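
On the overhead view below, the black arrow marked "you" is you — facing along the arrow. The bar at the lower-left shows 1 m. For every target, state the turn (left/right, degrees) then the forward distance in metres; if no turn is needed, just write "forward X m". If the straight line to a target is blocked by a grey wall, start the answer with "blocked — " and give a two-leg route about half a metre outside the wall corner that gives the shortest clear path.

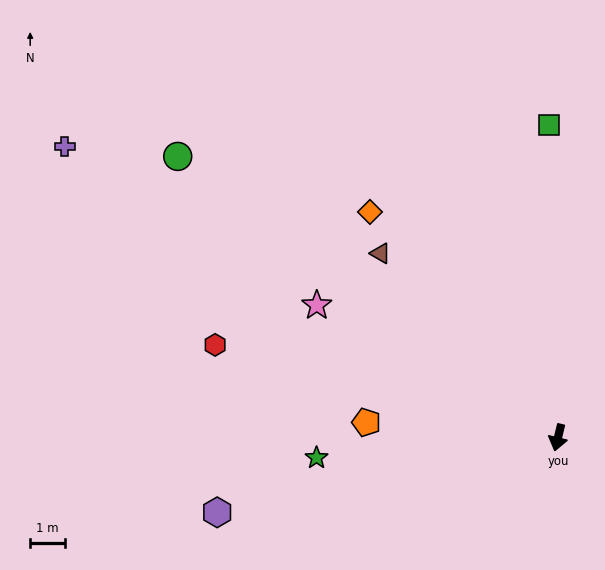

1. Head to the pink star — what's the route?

turn right 105°, forward 7.9 m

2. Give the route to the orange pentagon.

turn right 81°, forward 5.5 m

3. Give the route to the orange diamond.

turn right 127°, forward 8.4 m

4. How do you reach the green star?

turn right 72°, forward 7.0 m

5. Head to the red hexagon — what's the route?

turn right 92°, forward 10.2 m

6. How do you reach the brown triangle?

turn right 122°, forward 7.4 m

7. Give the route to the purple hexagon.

turn right 64°, forward 10.0 m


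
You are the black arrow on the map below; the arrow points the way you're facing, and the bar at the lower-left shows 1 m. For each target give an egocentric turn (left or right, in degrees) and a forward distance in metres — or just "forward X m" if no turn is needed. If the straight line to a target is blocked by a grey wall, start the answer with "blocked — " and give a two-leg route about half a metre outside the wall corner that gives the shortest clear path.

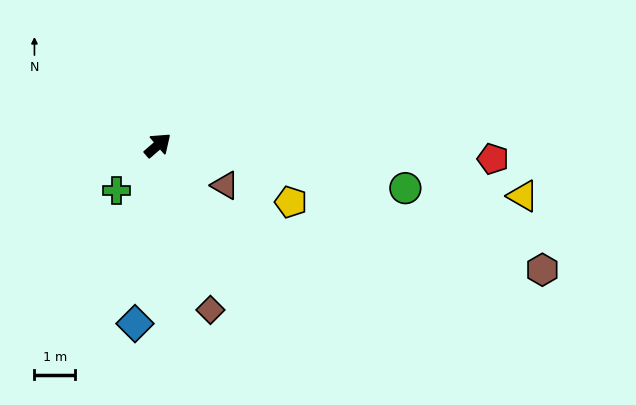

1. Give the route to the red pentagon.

turn right 43°, forward 8.3 m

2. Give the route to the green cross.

turn right 173°, forward 1.5 m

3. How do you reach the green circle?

turn right 51°, forward 6.2 m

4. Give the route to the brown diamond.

turn right 113°, forward 4.3 m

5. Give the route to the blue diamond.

turn right 138°, forward 4.4 m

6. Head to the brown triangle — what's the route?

turn right 72°, forward 1.9 m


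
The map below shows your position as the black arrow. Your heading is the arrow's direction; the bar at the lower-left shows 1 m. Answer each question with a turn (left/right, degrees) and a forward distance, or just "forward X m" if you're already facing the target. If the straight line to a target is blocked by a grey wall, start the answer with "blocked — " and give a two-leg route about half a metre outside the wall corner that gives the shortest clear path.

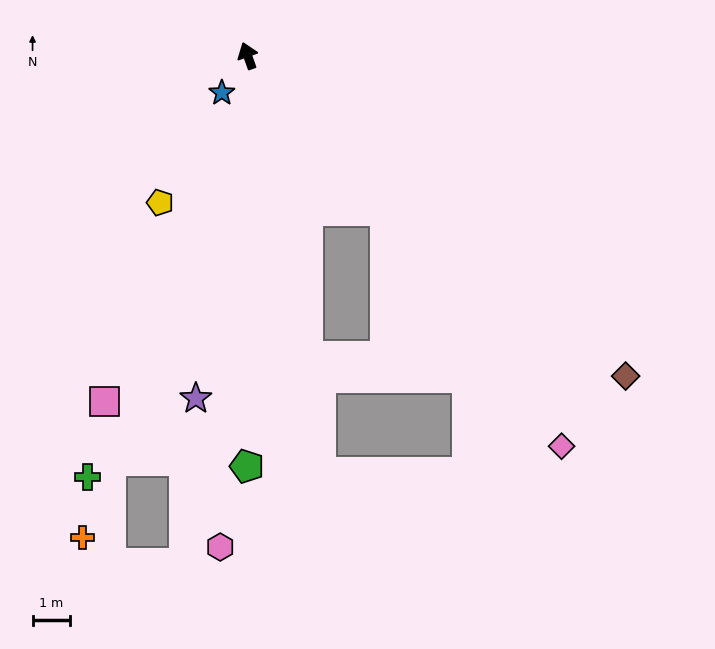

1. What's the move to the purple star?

turn left 152°, forward 9.2 m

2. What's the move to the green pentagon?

turn left 160°, forward 11.0 m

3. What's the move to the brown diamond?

turn right 150°, forward 13.2 m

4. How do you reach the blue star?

turn left 126°, forward 1.2 m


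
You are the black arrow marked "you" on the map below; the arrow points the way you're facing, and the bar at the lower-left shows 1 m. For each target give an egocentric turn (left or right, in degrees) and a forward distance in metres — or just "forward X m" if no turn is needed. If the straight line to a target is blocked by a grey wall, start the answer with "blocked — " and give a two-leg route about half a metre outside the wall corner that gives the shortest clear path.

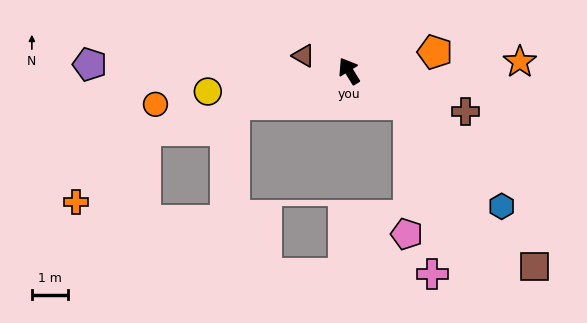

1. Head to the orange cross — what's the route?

blocked — turn left 75°, forward 5.8 m, then turn left 29°, forward 2.7 m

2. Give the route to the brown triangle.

turn left 40°, forward 1.3 m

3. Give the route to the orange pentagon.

turn right 109°, forward 2.4 m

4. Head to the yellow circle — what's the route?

turn left 67°, forward 3.9 m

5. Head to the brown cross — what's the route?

turn right 141°, forward 3.4 m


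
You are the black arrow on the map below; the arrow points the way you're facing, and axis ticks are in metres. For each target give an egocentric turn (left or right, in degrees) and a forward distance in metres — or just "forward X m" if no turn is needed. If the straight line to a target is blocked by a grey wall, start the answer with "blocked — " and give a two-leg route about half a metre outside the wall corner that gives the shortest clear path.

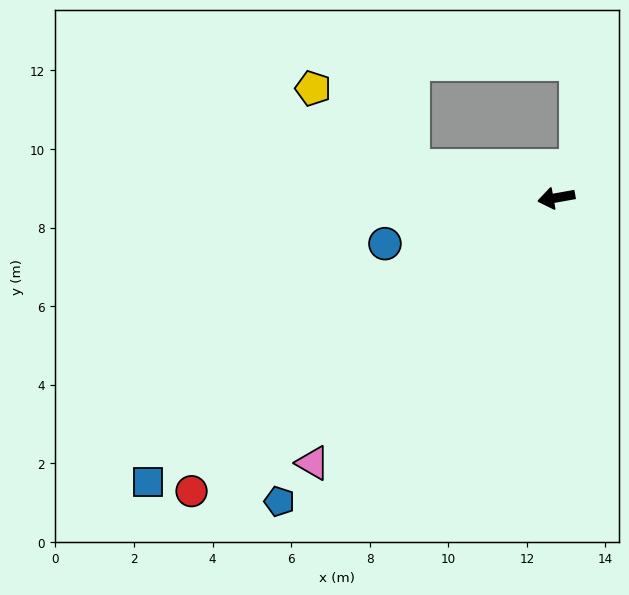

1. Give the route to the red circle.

turn left 29°, forward 11.9 m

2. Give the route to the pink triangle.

turn left 37°, forward 9.2 m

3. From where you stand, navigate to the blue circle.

turn left 5°, forward 4.5 m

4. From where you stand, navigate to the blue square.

turn left 25°, forward 12.7 m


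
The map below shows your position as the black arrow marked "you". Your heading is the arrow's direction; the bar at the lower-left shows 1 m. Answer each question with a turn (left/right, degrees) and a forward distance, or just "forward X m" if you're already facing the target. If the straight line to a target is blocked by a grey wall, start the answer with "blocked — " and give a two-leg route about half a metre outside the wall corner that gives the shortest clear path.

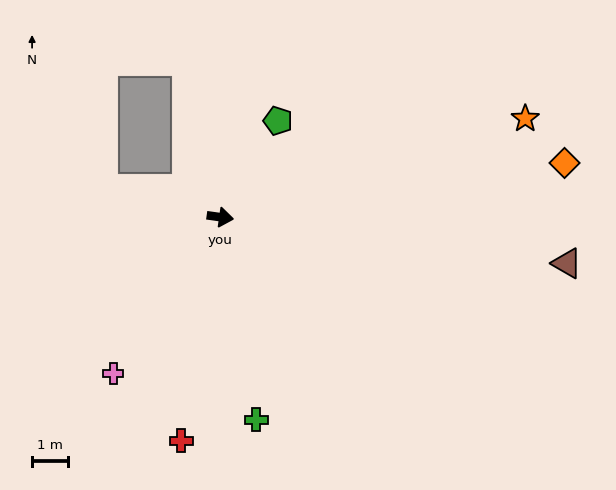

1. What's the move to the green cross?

turn right 72°, forward 5.8 m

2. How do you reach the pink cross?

turn right 116°, forward 5.3 m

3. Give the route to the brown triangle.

forward 9.8 m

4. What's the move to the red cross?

turn right 92°, forward 6.4 m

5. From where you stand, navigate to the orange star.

turn left 26°, forward 9.0 m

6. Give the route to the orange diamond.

turn left 17°, forward 9.8 m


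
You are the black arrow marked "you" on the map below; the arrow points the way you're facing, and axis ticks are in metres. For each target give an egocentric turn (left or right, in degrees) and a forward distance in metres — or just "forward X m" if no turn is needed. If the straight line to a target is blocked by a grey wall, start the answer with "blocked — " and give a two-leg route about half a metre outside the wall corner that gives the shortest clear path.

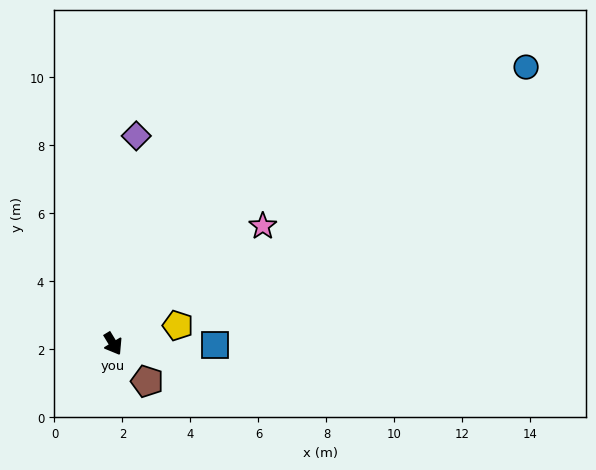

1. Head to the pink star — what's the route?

turn left 97°, forward 5.6 m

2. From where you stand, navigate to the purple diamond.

turn left 142°, forward 6.2 m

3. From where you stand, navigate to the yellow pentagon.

turn left 74°, forward 2.0 m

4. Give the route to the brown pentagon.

turn left 11°, forward 1.5 m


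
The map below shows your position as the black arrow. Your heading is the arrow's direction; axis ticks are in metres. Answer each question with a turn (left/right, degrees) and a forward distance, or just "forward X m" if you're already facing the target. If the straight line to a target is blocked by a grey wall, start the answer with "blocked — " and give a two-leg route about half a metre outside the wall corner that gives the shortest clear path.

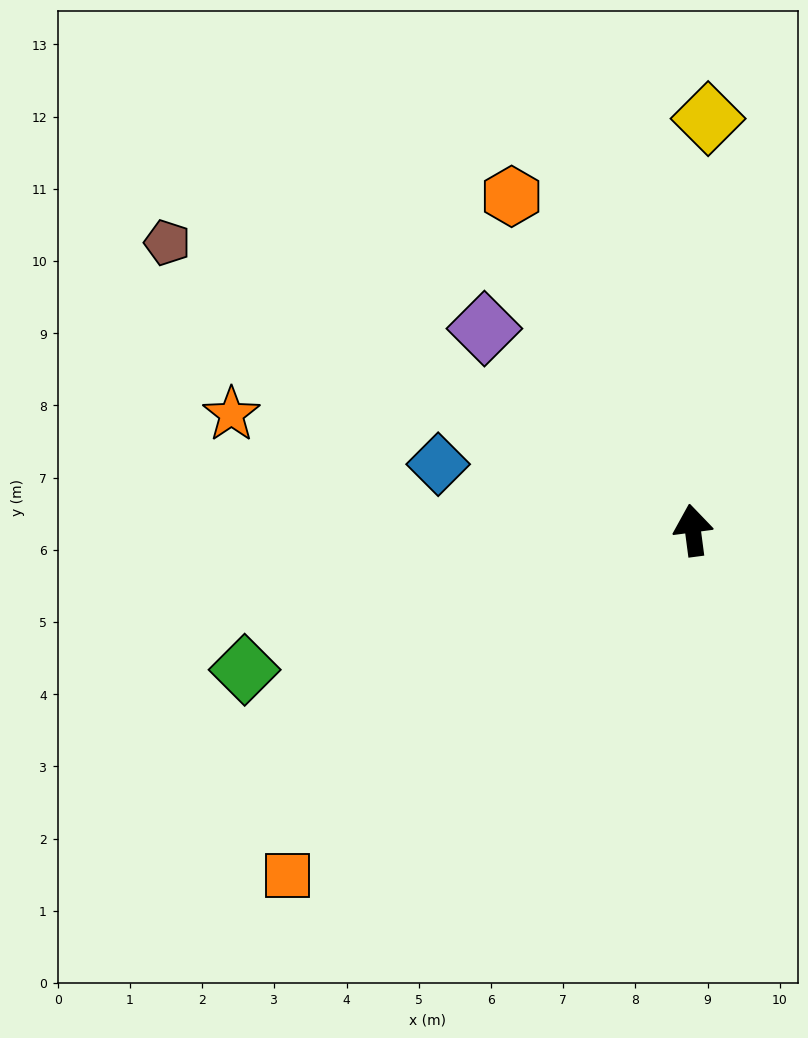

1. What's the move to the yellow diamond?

turn right 10°, forward 5.7 m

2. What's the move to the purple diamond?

turn left 38°, forward 4.0 m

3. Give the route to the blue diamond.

turn left 68°, forward 3.6 m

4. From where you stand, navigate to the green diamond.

turn left 100°, forward 6.5 m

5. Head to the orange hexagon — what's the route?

turn left 21°, forward 5.3 m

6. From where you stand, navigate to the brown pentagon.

turn left 54°, forward 8.3 m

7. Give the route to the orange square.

turn left 123°, forward 7.4 m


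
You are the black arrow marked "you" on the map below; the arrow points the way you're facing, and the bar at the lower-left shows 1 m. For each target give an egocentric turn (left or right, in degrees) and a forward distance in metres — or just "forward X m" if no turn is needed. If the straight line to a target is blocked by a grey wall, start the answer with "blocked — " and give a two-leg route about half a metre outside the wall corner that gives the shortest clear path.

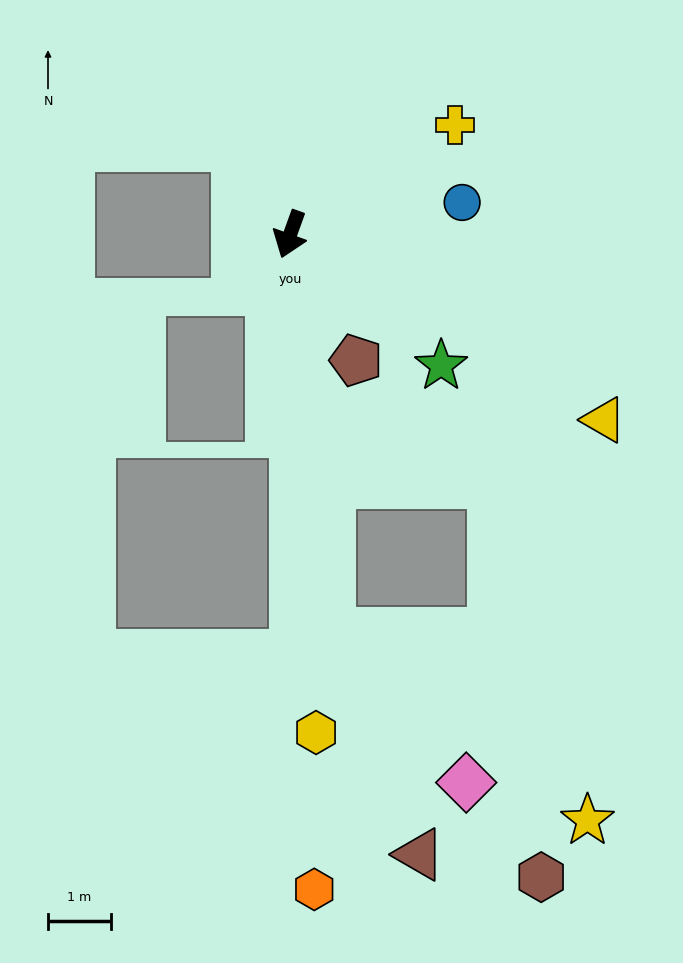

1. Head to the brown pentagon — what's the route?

turn left 47°, forward 2.2 m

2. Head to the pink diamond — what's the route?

blocked — turn left 25°, forward 6.4 m, then turn left 38°, forward 3.2 m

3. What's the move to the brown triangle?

blocked — turn left 25°, forward 6.4 m, then turn left 17°, forward 3.8 m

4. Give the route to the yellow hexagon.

turn left 23°, forward 7.9 m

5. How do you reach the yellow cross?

turn left 143°, forward 3.1 m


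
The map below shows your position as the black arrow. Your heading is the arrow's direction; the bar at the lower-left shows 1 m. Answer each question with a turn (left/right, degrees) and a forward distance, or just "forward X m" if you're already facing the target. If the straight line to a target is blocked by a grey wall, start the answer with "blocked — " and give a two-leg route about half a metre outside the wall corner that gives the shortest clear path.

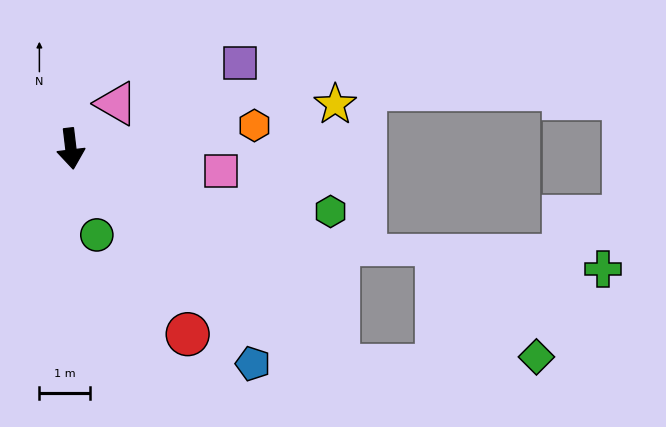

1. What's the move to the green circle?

turn left 10°, forward 1.8 m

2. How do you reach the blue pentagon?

turn left 33°, forward 5.6 m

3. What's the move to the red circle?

turn left 25°, forward 4.3 m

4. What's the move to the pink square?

turn left 75°, forward 3.0 m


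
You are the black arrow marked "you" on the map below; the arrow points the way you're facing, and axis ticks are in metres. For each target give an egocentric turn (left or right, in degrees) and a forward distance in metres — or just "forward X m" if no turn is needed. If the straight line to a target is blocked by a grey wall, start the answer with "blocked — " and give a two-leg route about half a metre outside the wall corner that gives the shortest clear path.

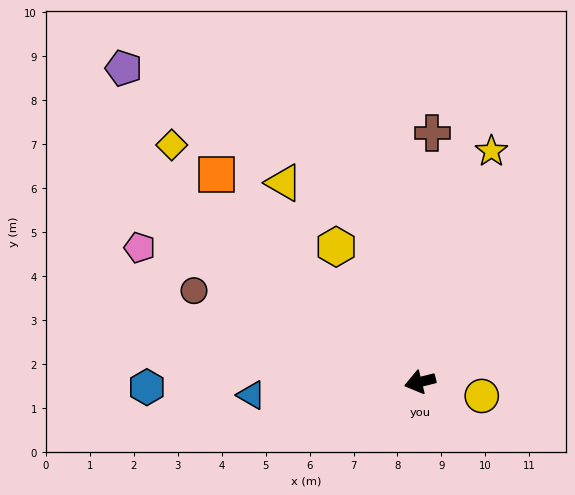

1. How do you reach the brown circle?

turn right 36°, forward 5.5 m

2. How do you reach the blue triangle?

turn right 10°, forward 3.9 m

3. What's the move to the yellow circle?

turn left 153°, forward 1.4 m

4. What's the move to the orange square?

turn right 60°, forward 6.6 m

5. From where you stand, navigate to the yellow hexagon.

turn right 72°, forward 3.6 m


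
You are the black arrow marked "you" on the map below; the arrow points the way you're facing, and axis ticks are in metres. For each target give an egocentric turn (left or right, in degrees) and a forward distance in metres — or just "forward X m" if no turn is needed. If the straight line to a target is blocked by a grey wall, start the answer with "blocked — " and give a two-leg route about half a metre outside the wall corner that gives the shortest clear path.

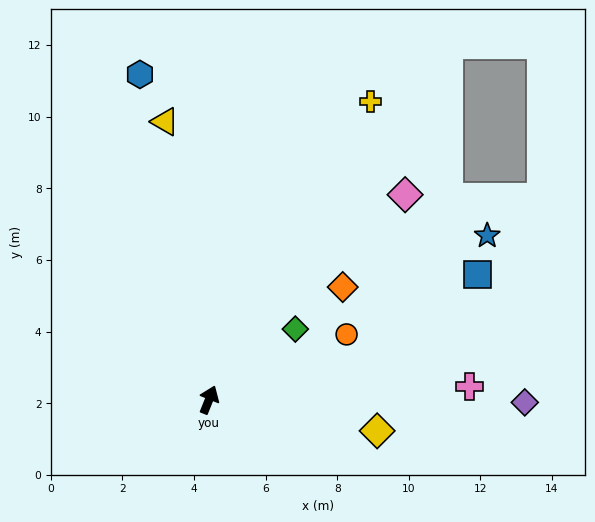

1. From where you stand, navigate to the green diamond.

turn right 29°, forward 3.1 m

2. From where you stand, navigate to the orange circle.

turn right 43°, forward 4.3 m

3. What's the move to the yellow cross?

turn right 7°, forward 9.5 m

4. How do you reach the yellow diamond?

turn right 79°, forward 4.8 m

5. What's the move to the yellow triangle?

turn left 31°, forward 7.9 m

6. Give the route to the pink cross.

turn right 65°, forward 7.3 m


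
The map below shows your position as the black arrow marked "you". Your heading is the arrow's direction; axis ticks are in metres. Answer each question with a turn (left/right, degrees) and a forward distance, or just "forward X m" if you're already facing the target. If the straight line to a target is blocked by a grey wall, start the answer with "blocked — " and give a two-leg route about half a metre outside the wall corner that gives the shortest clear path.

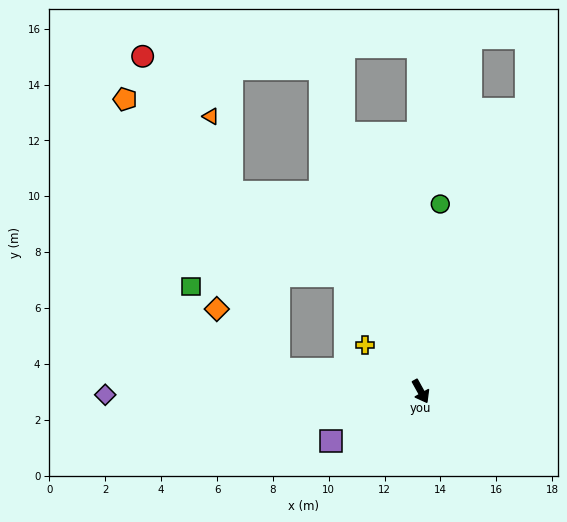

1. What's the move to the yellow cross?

turn right 159°, forward 2.6 m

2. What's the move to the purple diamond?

turn right 118°, forward 11.3 m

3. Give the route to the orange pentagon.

blocked — turn right 128°, forward 5.2 m, then turn right 52°, forward 11.1 m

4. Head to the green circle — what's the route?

turn left 145°, forward 6.7 m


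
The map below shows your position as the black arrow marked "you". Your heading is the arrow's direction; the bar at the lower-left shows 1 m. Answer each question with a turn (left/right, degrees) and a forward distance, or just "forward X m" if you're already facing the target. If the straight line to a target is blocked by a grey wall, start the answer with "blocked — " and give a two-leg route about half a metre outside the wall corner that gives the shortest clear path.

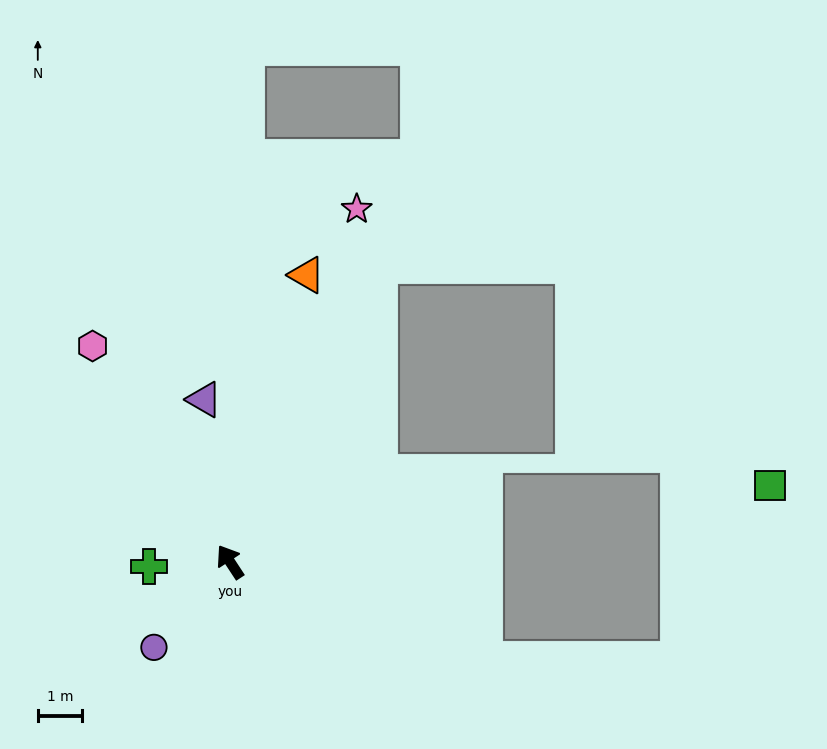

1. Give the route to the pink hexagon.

forward 5.7 m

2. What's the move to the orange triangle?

turn right 48°, forward 6.6 m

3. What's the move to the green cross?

turn left 60°, forward 1.8 m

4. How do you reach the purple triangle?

turn right 24°, forward 3.7 m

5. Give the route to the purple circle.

turn left 105°, forward 2.6 m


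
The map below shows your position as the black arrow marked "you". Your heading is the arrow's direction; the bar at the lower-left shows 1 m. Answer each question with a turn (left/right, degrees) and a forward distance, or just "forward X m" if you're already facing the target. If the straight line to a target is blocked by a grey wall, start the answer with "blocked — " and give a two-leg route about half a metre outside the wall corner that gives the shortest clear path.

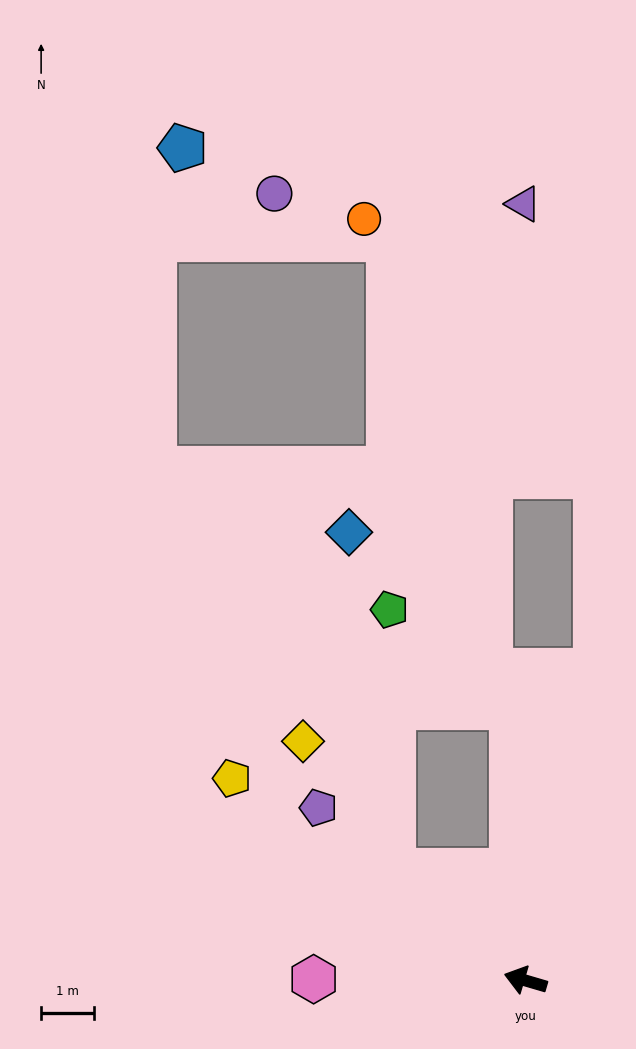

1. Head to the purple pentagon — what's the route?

turn right 23°, forward 5.1 m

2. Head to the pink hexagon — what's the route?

turn left 16°, forward 4.0 m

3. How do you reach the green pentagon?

blocked — turn right 71°, forward 5.2 m, then turn left 49°, forward 3.0 m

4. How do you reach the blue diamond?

blocked — turn right 23°, forward 3.3 m, then turn right 43°, forward 6.5 m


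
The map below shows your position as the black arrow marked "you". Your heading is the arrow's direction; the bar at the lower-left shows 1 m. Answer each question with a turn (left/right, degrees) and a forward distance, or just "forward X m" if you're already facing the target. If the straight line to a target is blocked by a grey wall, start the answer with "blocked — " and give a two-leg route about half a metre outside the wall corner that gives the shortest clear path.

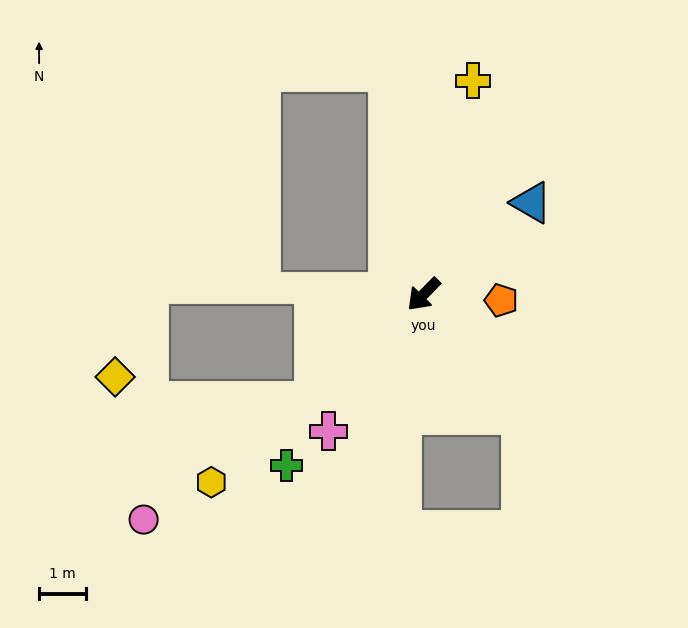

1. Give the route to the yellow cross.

turn right 149°, forward 4.7 m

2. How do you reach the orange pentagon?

turn left 130°, forward 1.7 m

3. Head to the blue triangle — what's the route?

turn left 175°, forward 3.0 m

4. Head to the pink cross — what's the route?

turn left 10°, forward 3.6 m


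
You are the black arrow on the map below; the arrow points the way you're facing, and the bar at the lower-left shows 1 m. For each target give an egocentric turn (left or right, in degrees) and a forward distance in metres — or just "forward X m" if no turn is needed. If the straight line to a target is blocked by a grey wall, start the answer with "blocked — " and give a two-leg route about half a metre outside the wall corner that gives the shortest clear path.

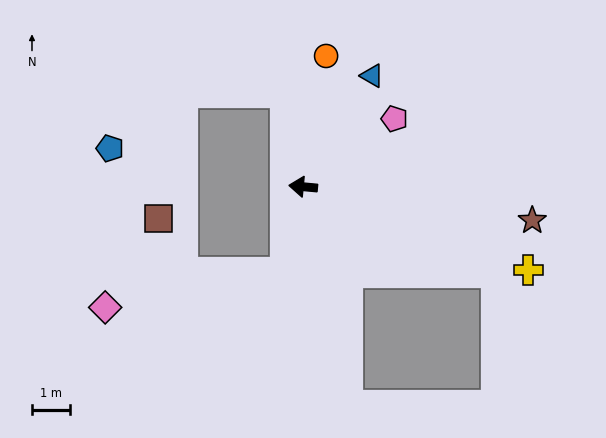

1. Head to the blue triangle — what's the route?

turn right 116°, forward 3.4 m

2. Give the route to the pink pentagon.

turn right 138°, forward 3.0 m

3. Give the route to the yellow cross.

turn left 165°, forward 6.3 m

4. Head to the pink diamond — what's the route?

blocked — turn left 84°, forward 2.3 m, then turn right 68°, forward 4.9 m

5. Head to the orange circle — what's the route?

turn right 95°, forward 3.5 m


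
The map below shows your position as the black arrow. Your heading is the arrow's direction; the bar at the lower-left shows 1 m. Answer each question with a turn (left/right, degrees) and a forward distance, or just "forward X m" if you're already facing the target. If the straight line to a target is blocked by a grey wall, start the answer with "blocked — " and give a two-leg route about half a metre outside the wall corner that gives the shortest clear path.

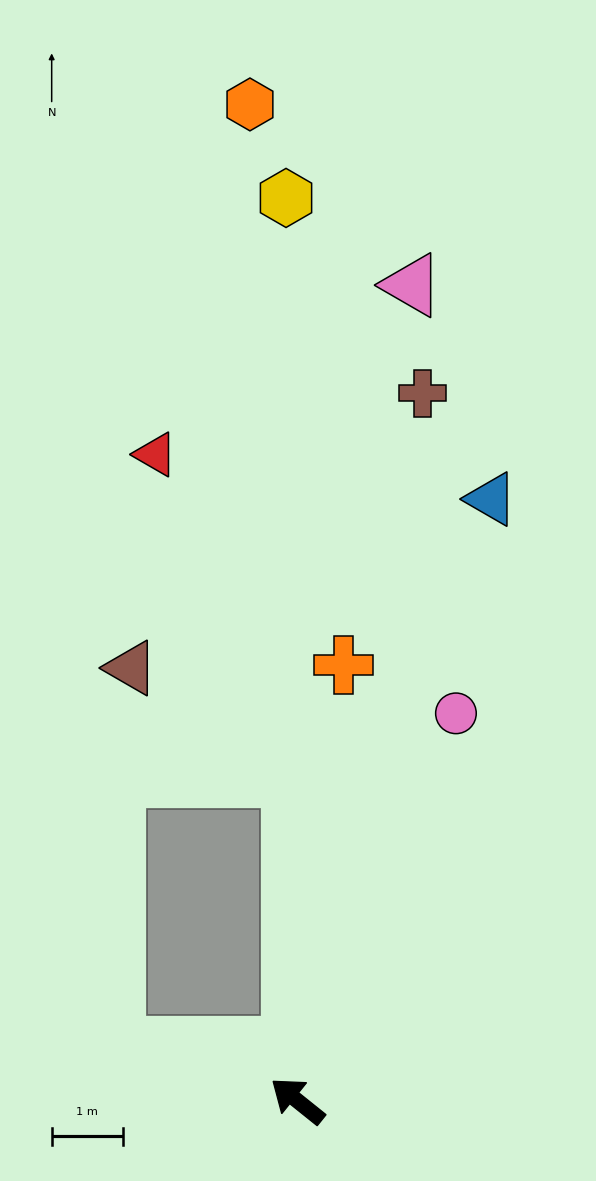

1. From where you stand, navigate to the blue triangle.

turn right 69°, forward 8.9 m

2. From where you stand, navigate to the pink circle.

turn right 74°, forward 5.9 m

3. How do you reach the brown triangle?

blocked — turn right 50°, forward 4.6 m, then turn left 54°, forward 2.7 m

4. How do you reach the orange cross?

turn right 57°, forward 6.2 m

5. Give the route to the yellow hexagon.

turn right 51°, forward 12.7 m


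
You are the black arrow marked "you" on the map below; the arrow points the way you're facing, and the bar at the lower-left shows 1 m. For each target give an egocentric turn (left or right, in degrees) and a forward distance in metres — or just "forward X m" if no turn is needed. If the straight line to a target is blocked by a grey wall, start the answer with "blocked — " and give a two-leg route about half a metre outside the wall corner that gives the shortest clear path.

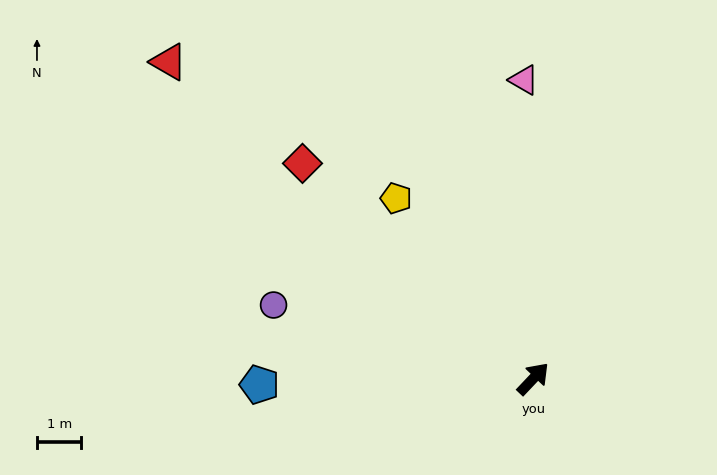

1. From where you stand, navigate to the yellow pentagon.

turn left 81°, forward 5.1 m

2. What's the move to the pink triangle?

turn left 45°, forward 6.7 m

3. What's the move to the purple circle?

turn left 118°, forward 6.1 m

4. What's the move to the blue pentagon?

turn left 135°, forward 6.2 m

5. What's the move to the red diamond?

turn left 90°, forward 7.1 m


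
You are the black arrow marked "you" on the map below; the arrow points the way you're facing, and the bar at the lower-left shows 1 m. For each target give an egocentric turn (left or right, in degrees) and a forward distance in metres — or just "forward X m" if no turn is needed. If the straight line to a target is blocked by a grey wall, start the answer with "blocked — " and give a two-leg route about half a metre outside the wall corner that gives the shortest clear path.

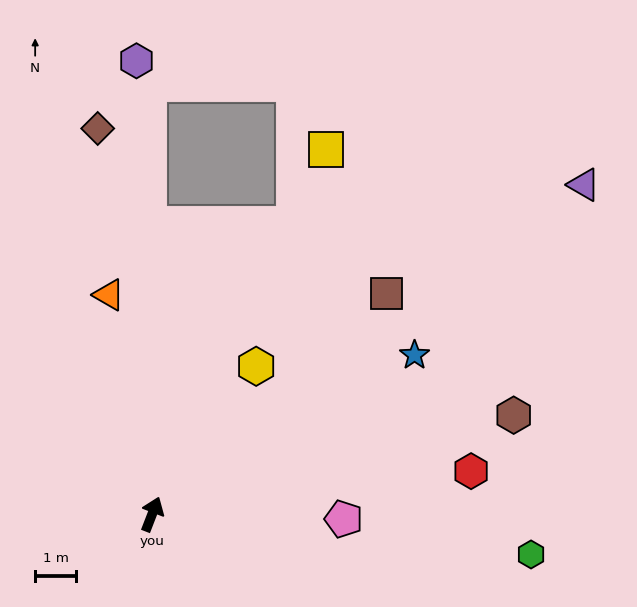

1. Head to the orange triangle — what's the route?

turn left 32°, forward 5.5 m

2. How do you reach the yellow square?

turn right 4°, forward 9.9 m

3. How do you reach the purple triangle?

turn right 31°, forward 13.4 m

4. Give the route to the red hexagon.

turn right 61°, forward 7.9 m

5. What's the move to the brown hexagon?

turn right 54°, forward 9.2 m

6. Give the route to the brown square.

turn right 25°, forward 7.9 m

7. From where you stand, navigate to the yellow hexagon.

turn right 14°, forward 4.5 m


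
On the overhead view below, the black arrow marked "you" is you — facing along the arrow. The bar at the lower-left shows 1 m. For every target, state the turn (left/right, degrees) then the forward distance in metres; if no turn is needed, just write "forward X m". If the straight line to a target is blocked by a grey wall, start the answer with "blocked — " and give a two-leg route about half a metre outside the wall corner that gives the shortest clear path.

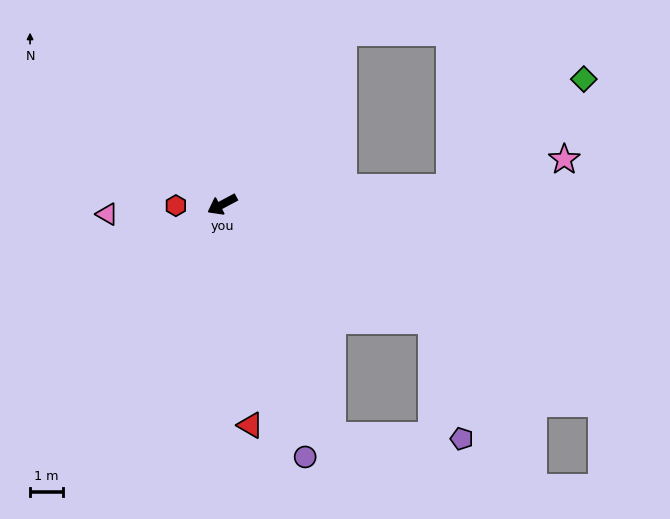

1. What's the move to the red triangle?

turn left 69°, forward 6.7 m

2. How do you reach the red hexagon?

turn right 27°, forward 1.4 m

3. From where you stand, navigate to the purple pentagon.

blocked — turn left 123°, forward 7.2 m, then turn right 47°, forward 3.7 m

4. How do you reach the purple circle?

turn left 80°, forward 8.0 m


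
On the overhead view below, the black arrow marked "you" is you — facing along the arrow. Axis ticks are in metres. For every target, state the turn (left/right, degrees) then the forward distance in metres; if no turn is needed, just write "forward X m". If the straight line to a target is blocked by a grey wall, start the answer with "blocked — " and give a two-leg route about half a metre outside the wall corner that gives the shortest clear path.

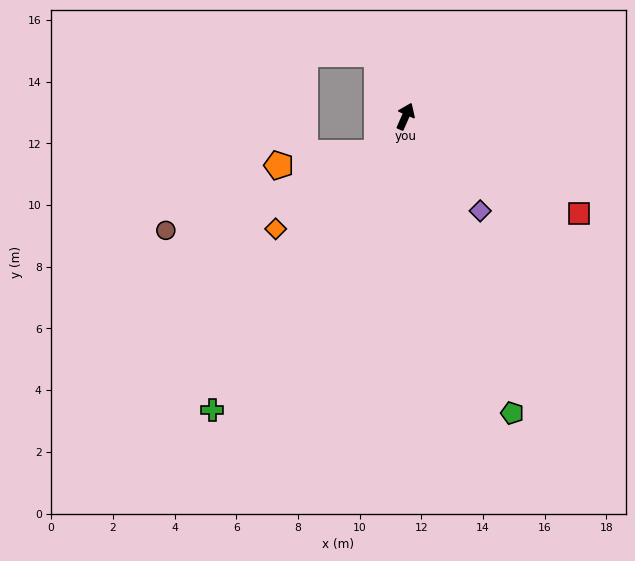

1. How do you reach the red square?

turn right 96°, forward 6.5 m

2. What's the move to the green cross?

turn left 170°, forward 11.4 m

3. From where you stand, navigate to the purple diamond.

turn right 118°, forward 3.9 m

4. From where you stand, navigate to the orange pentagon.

blocked — turn left 165°, forward 1.5 m, then turn right 44°, forward 3.2 m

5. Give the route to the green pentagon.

turn right 137°, forward 10.2 m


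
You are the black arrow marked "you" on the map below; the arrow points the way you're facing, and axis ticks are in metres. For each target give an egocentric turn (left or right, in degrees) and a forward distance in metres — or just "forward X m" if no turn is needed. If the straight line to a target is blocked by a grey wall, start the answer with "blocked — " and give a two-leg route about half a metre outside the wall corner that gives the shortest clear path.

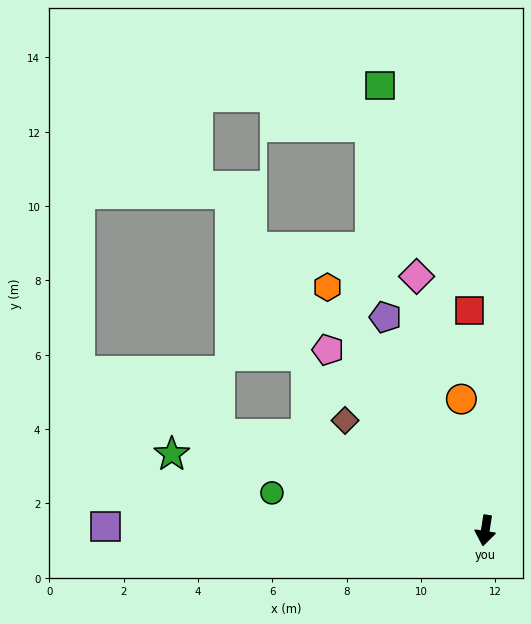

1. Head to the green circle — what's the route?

turn right 91°, forward 5.8 m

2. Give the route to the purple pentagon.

turn right 146°, forward 6.3 m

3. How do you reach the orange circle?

turn right 161°, forward 3.6 m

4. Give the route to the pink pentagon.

turn right 130°, forward 6.4 m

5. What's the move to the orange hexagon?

turn right 138°, forward 7.8 m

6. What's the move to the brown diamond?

turn right 119°, forward 4.8 m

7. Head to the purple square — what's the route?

turn right 82°, forward 10.2 m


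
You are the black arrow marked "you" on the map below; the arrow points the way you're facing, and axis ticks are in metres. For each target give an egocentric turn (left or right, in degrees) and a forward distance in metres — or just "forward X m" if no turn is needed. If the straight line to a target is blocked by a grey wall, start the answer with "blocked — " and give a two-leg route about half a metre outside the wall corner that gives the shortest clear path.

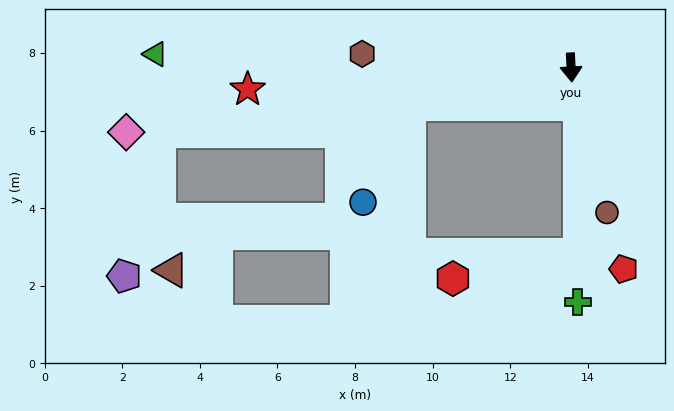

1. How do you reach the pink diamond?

turn right 85°, forward 11.6 m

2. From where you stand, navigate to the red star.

turn right 89°, forward 8.4 m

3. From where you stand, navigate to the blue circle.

blocked — turn right 80°, forward 4.3 m, then turn left 51°, forward 2.8 m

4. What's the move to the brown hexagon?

turn right 97°, forward 5.4 m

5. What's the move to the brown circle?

turn left 11°, forward 3.9 m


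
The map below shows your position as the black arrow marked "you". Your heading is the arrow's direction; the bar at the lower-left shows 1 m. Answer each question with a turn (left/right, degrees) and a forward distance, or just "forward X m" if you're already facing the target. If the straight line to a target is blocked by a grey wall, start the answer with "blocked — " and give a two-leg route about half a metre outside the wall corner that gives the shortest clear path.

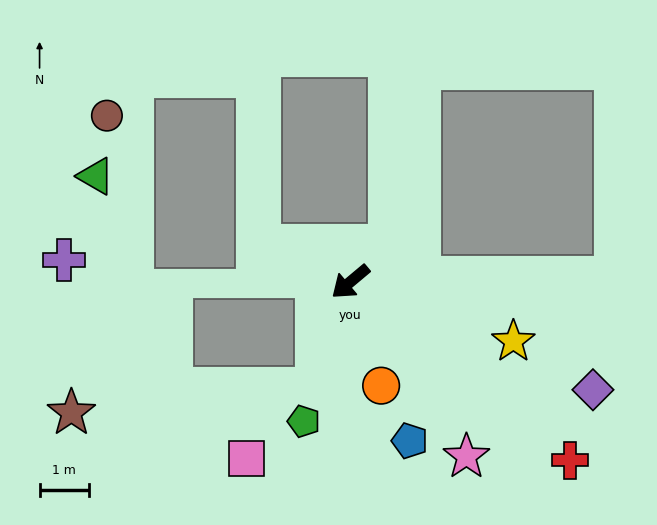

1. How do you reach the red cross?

turn left 101°, forward 5.7 m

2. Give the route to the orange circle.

turn left 66°, forward 2.2 m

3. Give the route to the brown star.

blocked — turn left 32°, forward 2.3 m, then turn right 66°, forward 5.0 m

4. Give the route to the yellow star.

turn left 120°, forward 3.5 m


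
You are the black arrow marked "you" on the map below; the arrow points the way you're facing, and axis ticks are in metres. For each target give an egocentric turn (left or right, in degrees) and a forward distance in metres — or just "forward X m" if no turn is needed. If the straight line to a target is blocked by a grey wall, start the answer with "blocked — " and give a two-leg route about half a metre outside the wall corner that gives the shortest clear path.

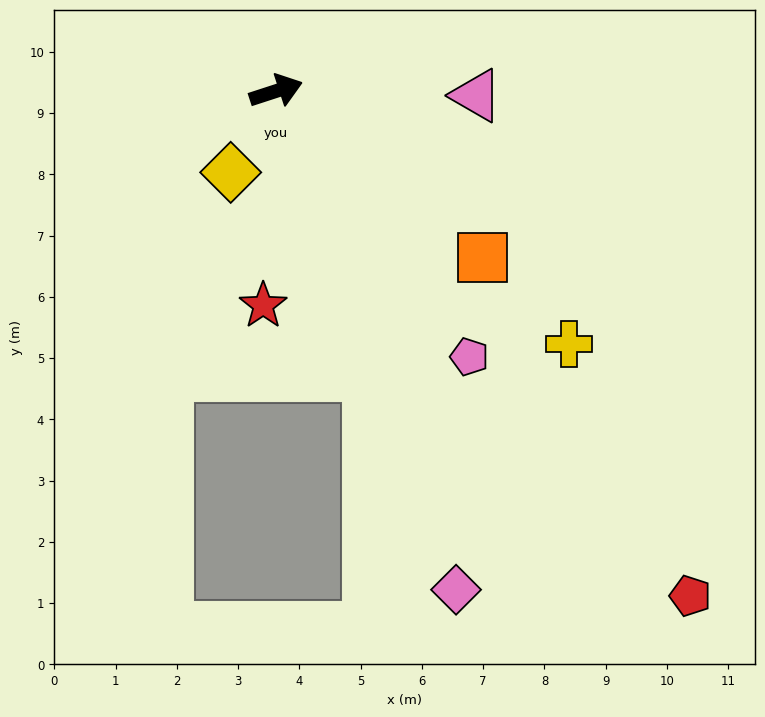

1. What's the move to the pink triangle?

turn right 19°, forward 3.3 m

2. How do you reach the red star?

turn right 111°, forward 3.5 m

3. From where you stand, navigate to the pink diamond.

turn right 88°, forward 8.7 m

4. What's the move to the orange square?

turn right 57°, forward 4.3 m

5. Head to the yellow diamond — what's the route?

turn right 137°, forward 1.5 m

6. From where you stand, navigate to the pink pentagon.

turn right 72°, forward 5.4 m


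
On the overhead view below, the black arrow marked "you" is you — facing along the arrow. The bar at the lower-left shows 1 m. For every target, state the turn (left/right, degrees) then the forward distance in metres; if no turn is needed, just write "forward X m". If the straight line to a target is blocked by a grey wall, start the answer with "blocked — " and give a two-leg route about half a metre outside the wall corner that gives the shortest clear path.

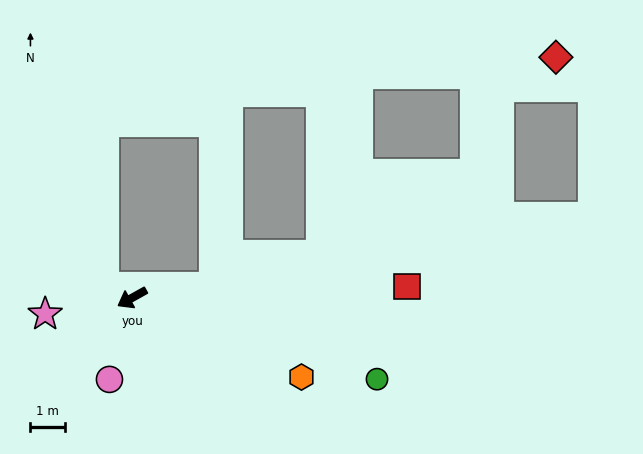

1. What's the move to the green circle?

turn left 132°, forward 7.4 m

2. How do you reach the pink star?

turn right 19°, forward 2.5 m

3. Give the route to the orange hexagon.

turn left 126°, forward 5.4 m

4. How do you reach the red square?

turn left 153°, forward 7.9 m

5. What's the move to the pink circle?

turn left 45°, forward 2.4 m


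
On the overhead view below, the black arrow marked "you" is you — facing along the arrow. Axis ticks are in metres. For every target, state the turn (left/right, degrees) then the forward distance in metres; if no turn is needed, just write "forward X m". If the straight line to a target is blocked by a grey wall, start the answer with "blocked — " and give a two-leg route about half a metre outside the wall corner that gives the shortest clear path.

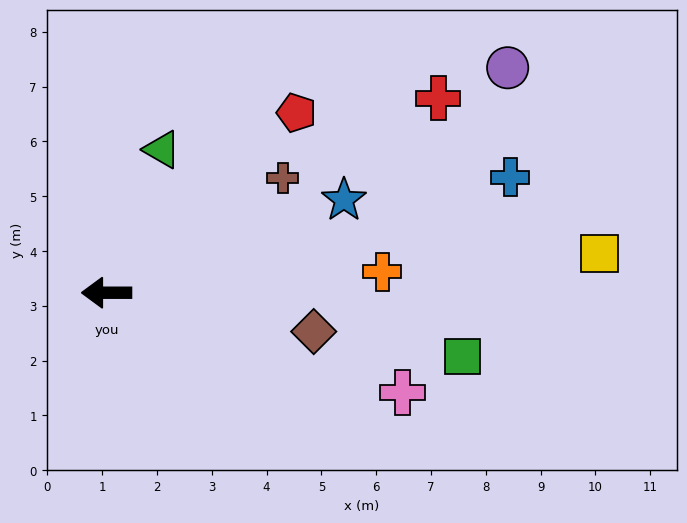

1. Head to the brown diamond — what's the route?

turn left 169°, forward 3.8 m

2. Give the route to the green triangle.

turn right 111°, forward 2.8 m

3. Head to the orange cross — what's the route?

turn right 176°, forward 5.0 m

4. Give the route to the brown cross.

turn right 147°, forward 3.8 m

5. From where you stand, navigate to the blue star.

turn right 159°, forward 4.6 m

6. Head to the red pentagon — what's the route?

turn right 137°, forward 4.8 m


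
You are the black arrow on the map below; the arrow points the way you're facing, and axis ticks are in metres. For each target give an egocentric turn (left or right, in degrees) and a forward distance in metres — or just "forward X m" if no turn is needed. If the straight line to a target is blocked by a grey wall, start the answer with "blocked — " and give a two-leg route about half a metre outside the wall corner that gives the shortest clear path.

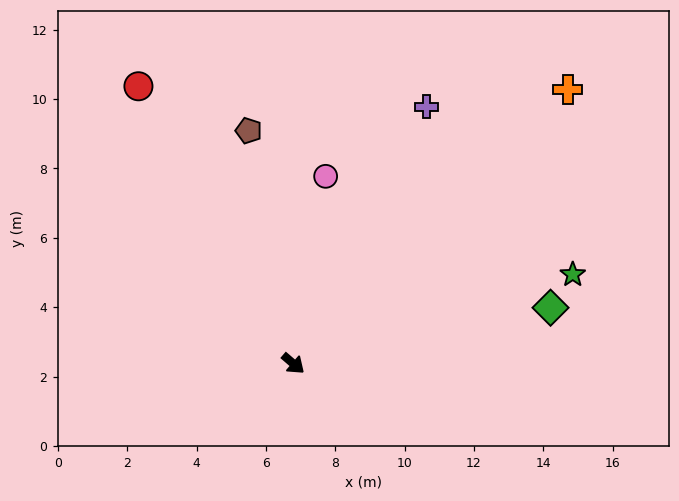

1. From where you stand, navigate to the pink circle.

turn left 121°, forward 5.5 m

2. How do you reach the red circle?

turn left 160°, forward 9.2 m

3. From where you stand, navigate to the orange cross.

turn left 86°, forward 11.2 m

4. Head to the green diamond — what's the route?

turn left 53°, forward 7.6 m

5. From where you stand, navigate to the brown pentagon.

turn left 142°, forward 6.8 m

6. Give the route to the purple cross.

turn left 103°, forward 8.3 m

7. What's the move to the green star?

turn left 58°, forward 8.5 m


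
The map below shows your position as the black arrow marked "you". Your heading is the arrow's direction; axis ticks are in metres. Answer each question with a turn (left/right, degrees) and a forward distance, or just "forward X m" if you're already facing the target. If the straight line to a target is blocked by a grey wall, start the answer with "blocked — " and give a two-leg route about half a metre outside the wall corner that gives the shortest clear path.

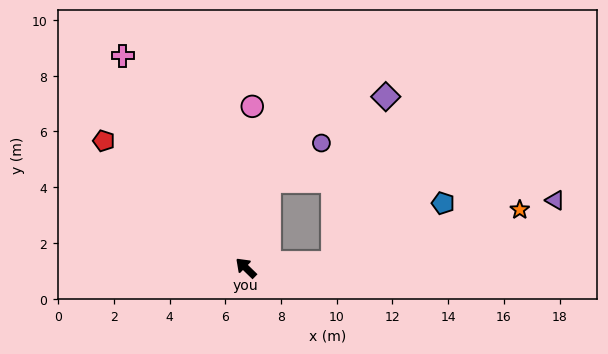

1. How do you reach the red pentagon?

turn left 2°, forward 6.8 m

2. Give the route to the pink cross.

turn right 16°, forward 8.8 m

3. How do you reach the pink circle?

turn right 48°, forward 5.8 m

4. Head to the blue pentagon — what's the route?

blocked — turn right 132°, forward 3.1 m, then turn left 24°, forward 4.5 m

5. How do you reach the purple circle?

blocked — turn right 61°, forward 3.2 m, then turn right 38°, forward 2.3 m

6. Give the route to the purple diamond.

blocked — turn right 132°, forward 3.1 m, then turn left 68°, forward 6.2 m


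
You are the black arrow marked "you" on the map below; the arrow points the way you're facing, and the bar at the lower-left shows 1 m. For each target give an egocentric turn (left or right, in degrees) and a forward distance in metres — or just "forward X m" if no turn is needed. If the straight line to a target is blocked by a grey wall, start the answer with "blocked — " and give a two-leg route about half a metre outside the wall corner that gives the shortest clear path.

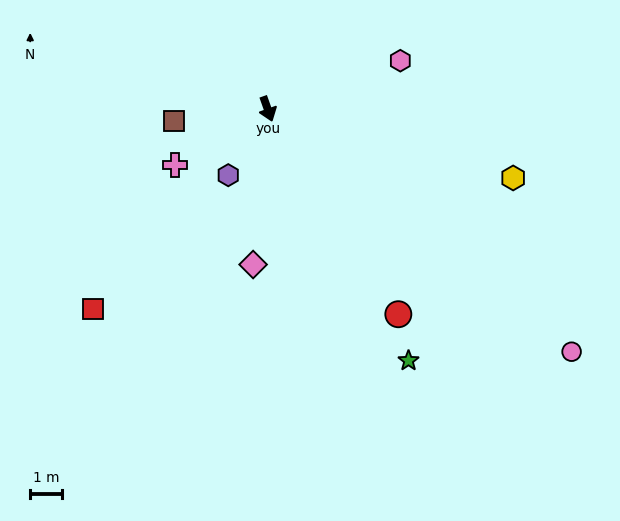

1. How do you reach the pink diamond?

turn right 25°, forward 4.9 m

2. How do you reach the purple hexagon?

turn right 50°, forward 2.4 m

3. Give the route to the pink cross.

turn right 78°, forward 3.4 m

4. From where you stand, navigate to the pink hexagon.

turn left 90°, forward 4.4 m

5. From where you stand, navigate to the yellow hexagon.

turn left 55°, forward 8.0 m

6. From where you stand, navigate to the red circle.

turn left 13°, forward 7.6 m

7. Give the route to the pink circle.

turn left 32°, forward 12.2 m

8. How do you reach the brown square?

turn right 102°, forward 2.9 m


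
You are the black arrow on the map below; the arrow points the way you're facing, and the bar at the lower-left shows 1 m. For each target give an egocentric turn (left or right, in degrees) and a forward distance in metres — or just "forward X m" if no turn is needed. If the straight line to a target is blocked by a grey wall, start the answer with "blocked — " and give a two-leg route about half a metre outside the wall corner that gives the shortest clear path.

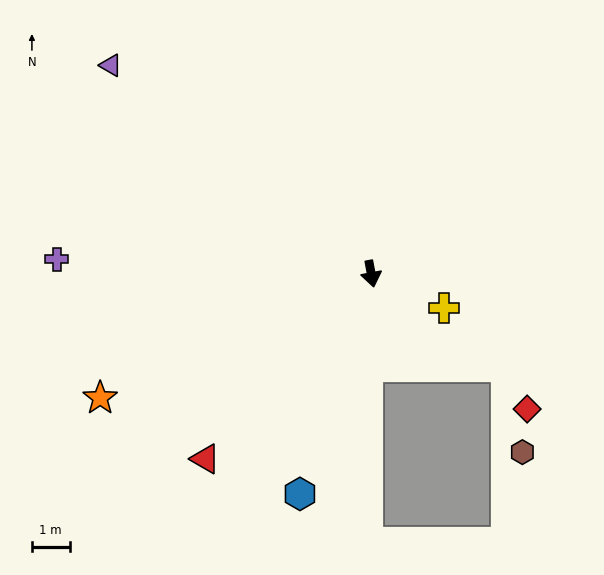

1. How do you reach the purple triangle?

turn right 139°, forward 8.8 m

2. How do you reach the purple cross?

turn right 103°, forward 8.3 m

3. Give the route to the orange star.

turn right 76°, forward 7.9 m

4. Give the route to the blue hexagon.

turn right 29°, forward 6.1 m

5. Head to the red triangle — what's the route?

turn right 52°, forward 6.6 m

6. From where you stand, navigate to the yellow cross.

turn left 54°, forward 2.1 m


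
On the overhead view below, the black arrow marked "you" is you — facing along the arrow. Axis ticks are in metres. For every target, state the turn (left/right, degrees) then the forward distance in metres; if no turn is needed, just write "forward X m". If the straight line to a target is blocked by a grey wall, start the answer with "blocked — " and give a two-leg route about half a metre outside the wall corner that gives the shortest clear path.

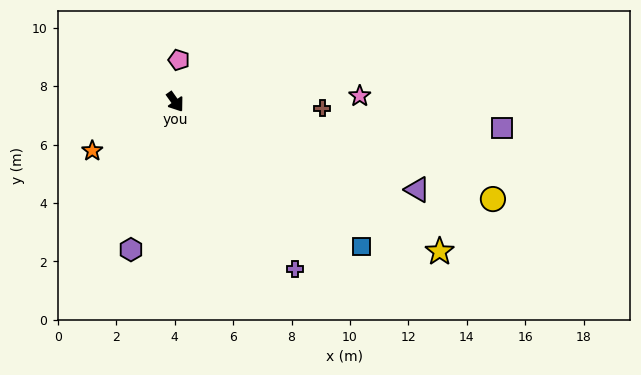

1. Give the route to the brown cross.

turn left 52°, forward 5.0 m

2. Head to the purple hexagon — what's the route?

turn right 52°, forward 5.3 m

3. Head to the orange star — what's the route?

turn right 95°, forward 3.3 m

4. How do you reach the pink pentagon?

turn left 140°, forward 1.4 m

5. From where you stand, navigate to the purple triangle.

turn left 35°, forward 8.8 m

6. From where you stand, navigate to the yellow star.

turn left 25°, forward 10.4 m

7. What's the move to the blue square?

turn left 17°, forward 8.1 m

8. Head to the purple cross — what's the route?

forward 7.0 m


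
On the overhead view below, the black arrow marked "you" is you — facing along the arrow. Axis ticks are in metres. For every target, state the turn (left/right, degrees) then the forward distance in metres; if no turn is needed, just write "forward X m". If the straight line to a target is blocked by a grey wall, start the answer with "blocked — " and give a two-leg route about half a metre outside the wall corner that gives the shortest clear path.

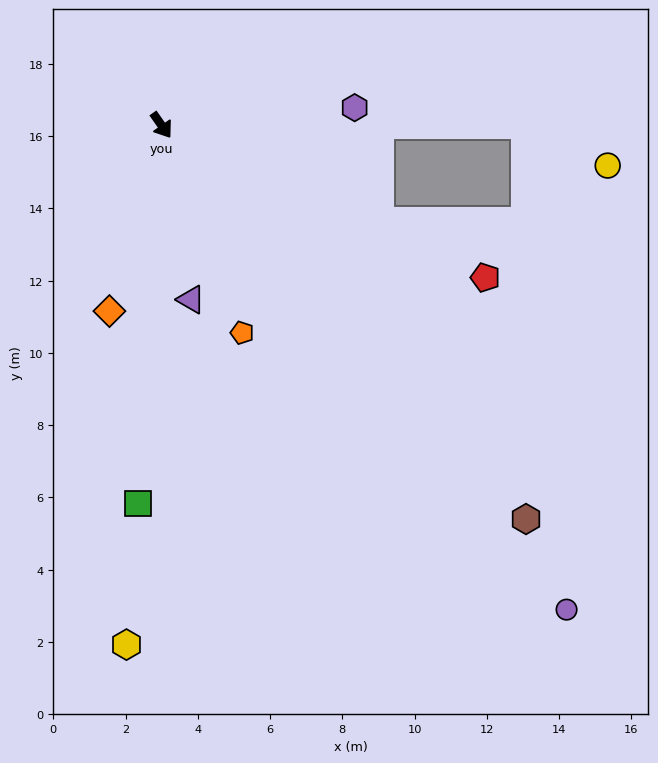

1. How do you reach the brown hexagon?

turn left 8°, forward 14.9 m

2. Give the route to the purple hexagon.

turn left 60°, forward 5.4 m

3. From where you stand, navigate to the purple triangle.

turn right 25°, forward 4.9 m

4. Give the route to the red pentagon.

turn left 30°, forward 9.9 m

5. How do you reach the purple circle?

turn left 5°, forward 17.5 m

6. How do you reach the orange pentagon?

turn right 14°, forward 6.2 m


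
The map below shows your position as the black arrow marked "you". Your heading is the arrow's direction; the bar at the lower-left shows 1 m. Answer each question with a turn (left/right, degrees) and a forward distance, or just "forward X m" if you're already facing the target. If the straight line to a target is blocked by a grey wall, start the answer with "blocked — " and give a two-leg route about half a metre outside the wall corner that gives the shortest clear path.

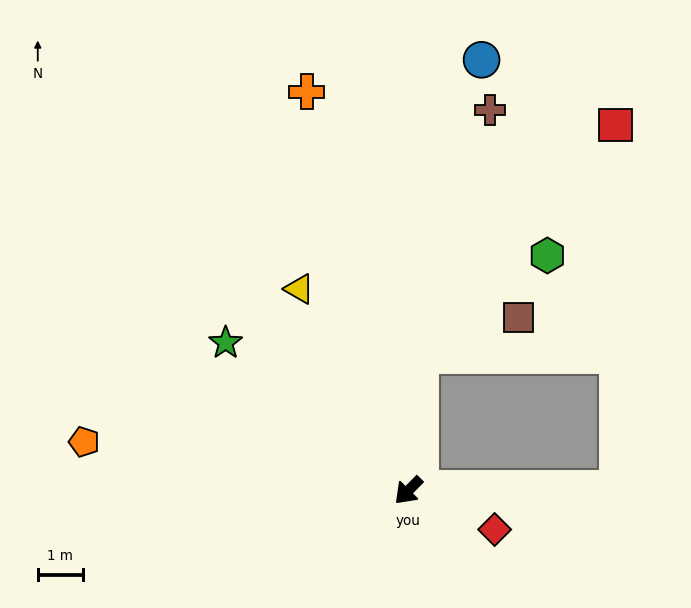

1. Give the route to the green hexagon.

blocked — turn right 140°, forward 3.0 m, then turn right 47°, forward 3.6 m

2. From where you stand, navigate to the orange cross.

turn right 121°, forward 9.2 m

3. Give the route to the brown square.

blocked — turn right 140°, forward 3.0 m, then turn right 64°, forward 2.4 m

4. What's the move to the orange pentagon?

turn right 54°, forward 7.3 m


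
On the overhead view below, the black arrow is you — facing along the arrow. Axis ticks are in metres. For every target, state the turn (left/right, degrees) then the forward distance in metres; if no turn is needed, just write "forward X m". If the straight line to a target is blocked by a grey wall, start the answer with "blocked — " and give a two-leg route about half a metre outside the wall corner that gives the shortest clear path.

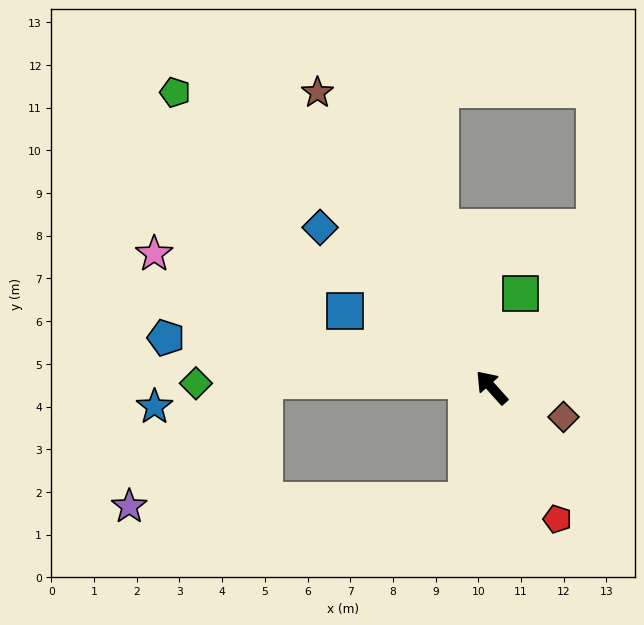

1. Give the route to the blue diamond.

turn left 5°, forward 5.5 m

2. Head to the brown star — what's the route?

turn right 11°, forward 8.0 m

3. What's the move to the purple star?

blocked — turn left 126°, forward 2.7 m, then turn right 77°, forward 7.9 m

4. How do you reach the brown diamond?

turn right 154°, forward 1.8 m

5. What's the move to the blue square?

turn left 21°, forward 3.9 m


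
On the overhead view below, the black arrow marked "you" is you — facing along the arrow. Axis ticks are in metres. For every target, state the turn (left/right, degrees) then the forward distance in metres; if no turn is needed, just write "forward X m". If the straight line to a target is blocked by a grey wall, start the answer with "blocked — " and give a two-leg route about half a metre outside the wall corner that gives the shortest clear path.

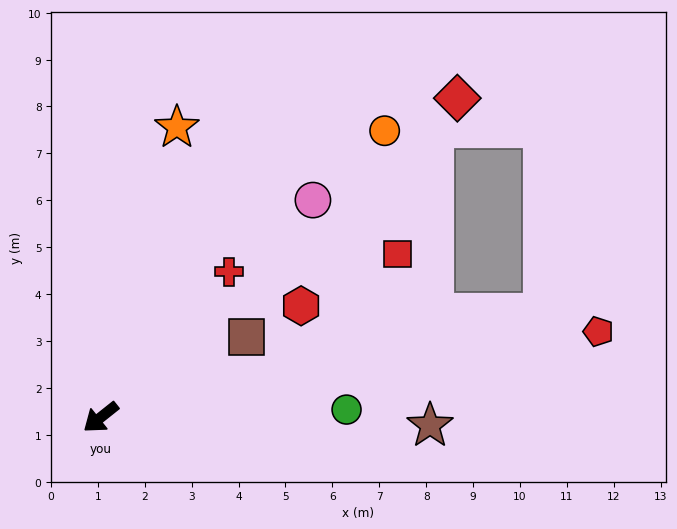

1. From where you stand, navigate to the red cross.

turn right 170°, forward 4.1 m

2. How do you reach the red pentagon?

turn left 151°, forward 10.8 m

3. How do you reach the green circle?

turn left 143°, forward 5.2 m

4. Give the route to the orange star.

turn right 143°, forward 6.4 m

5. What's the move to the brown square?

turn left 170°, forward 3.5 m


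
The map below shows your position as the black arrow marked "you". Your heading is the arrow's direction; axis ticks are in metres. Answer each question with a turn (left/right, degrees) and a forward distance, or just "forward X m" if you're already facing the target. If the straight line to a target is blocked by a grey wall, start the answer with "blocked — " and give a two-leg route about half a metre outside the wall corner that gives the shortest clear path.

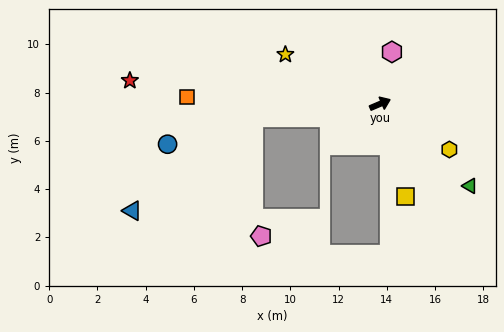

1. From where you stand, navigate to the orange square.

turn left 155°, forward 8.0 m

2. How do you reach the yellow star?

turn left 129°, forward 4.4 m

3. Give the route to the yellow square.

turn right 98°, forward 4.0 m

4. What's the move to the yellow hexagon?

turn right 56°, forward 3.4 m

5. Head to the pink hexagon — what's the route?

turn left 54°, forward 2.2 m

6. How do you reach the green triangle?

turn right 65°, forward 5.0 m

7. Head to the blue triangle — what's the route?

blocked — turn left 163°, forward 5.3 m, then turn left 32°, forward 6.3 m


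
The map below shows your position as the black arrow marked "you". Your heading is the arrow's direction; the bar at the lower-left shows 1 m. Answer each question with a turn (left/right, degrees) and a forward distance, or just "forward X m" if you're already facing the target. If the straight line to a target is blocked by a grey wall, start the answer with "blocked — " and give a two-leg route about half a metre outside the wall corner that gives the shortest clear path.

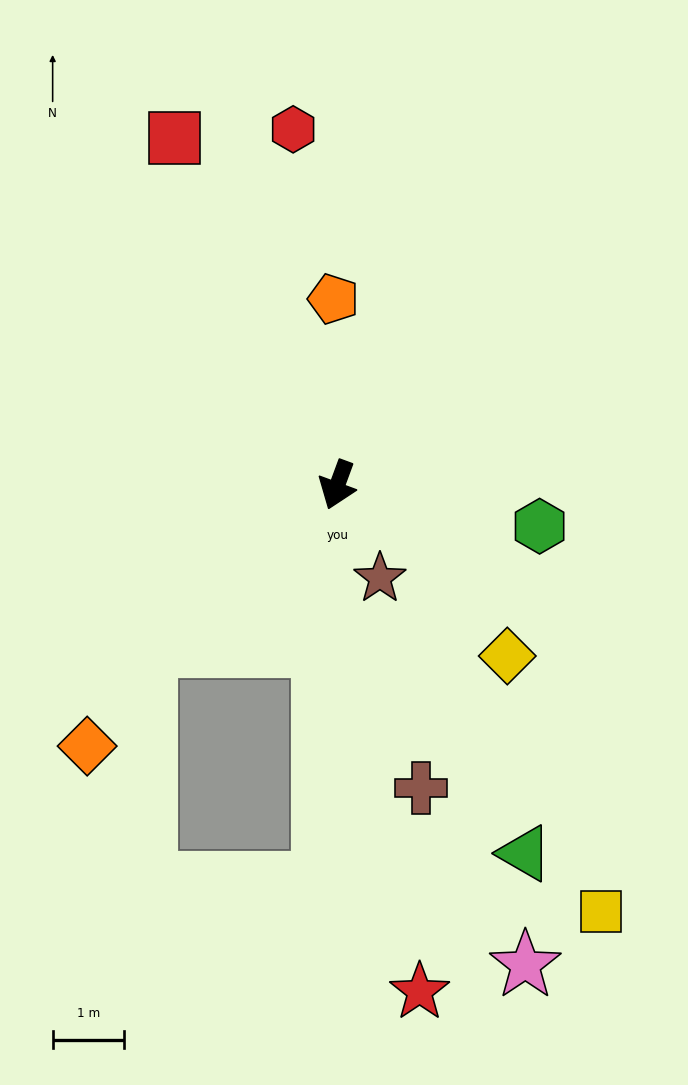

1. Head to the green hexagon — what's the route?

turn left 99°, forward 2.9 m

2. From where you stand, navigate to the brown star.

turn left 45°, forward 1.4 m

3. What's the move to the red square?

turn right 135°, forward 5.3 m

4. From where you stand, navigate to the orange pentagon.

turn right 159°, forward 2.6 m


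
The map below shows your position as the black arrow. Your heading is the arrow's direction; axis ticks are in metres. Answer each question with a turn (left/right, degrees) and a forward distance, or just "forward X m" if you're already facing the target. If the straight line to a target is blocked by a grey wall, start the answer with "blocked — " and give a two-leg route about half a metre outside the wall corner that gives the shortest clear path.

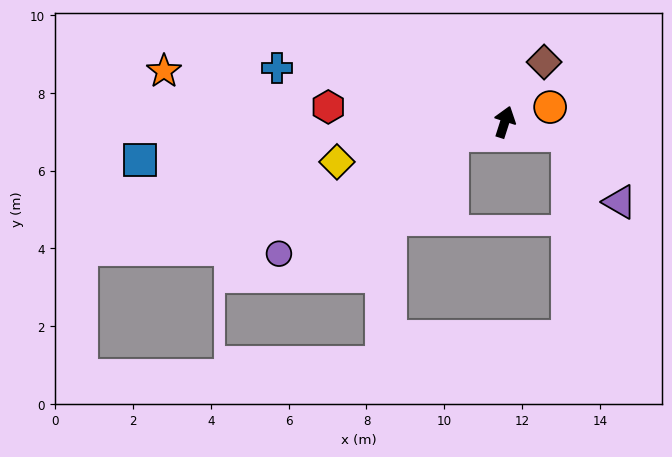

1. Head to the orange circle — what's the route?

turn right 54°, forward 1.2 m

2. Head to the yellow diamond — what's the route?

turn left 121°, forward 4.4 m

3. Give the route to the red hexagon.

turn left 103°, forward 4.6 m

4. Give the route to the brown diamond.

turn right 16°, forward 1.8 m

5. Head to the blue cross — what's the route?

turn left 94°, forward 6.0 m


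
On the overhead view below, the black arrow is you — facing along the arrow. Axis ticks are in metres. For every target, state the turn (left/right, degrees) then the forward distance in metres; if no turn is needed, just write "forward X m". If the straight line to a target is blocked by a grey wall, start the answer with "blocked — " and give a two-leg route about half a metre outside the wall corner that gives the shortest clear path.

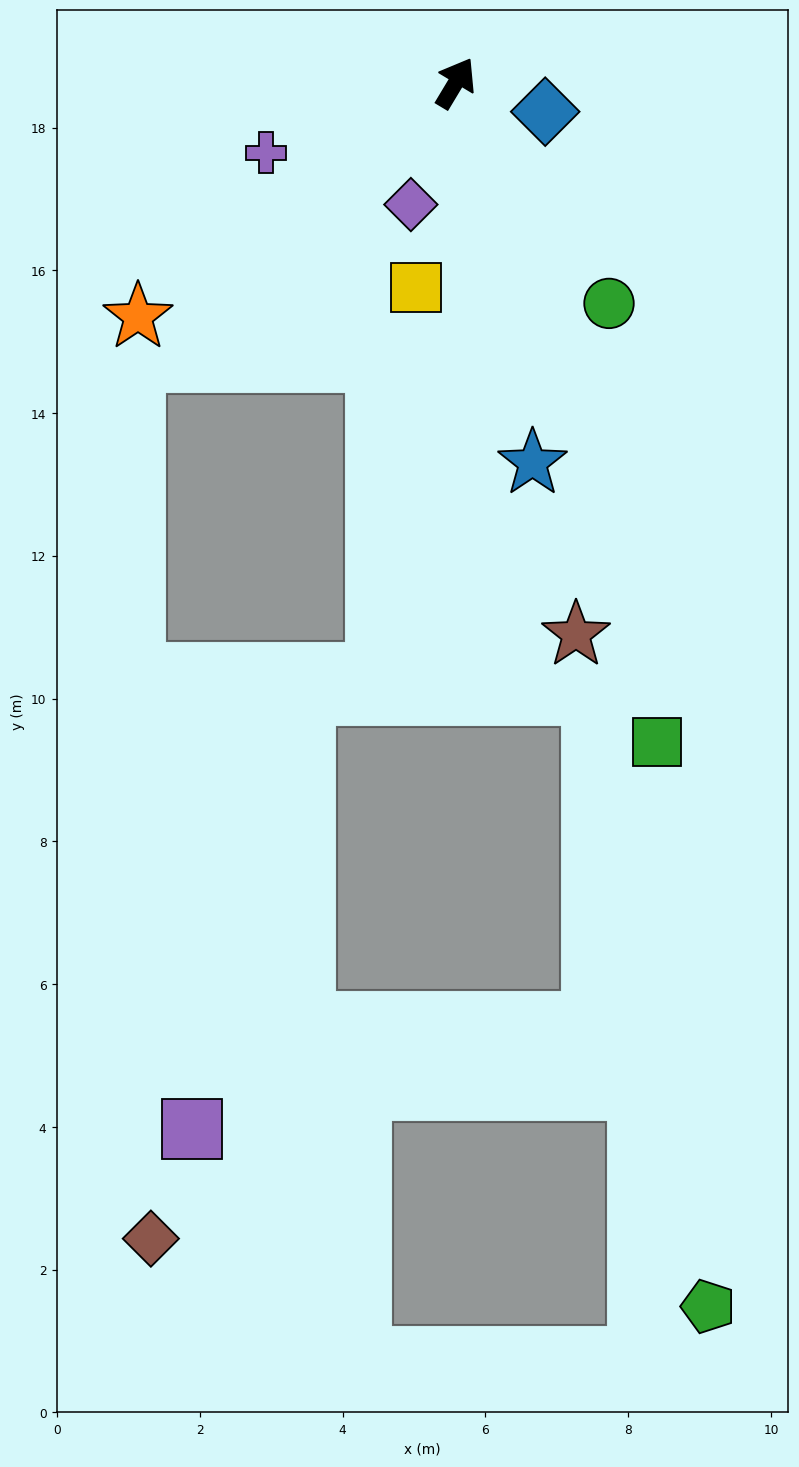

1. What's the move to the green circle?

turn right 114°, forward 3.8 m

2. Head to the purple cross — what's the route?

turn left 141°, forward 2.8 m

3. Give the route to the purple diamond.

turn right 169°, forward 1.8 m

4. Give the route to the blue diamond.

turn right 77°, forward 1.3 m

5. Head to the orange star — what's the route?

turn left 157°, forward 5.5 m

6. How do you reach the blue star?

turn right 138°, forward 5.4 m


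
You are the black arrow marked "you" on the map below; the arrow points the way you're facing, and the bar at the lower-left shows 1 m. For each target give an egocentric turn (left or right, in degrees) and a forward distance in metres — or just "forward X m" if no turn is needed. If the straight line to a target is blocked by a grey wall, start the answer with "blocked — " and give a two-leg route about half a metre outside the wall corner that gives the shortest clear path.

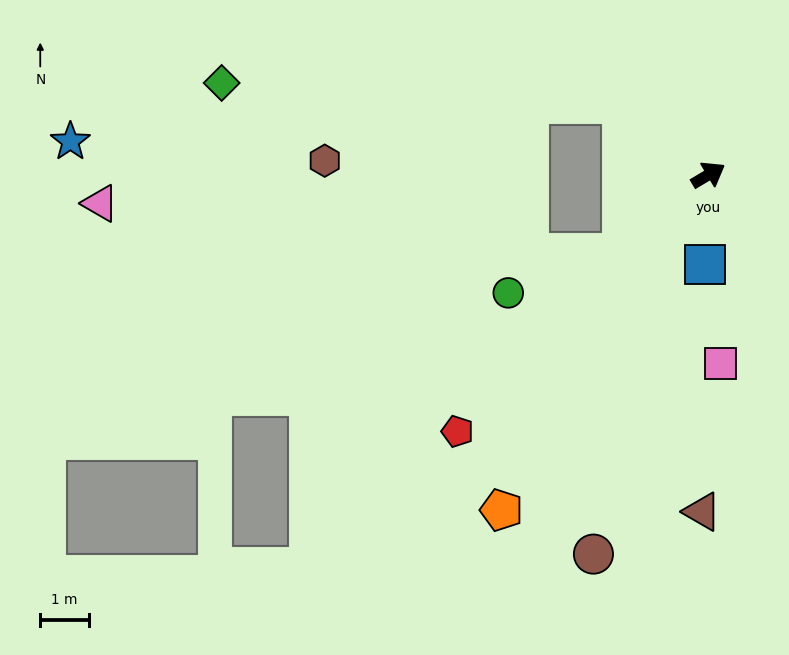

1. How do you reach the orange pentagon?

turn right 152°, forward 8.0 m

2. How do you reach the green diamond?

blocked — turn left 109°, forward 2.3 m, then turn left 37°, forward 8.2 m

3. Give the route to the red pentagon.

turn right 165°, forward 7.3 m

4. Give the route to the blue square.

turn right 123°, forward 1.8 m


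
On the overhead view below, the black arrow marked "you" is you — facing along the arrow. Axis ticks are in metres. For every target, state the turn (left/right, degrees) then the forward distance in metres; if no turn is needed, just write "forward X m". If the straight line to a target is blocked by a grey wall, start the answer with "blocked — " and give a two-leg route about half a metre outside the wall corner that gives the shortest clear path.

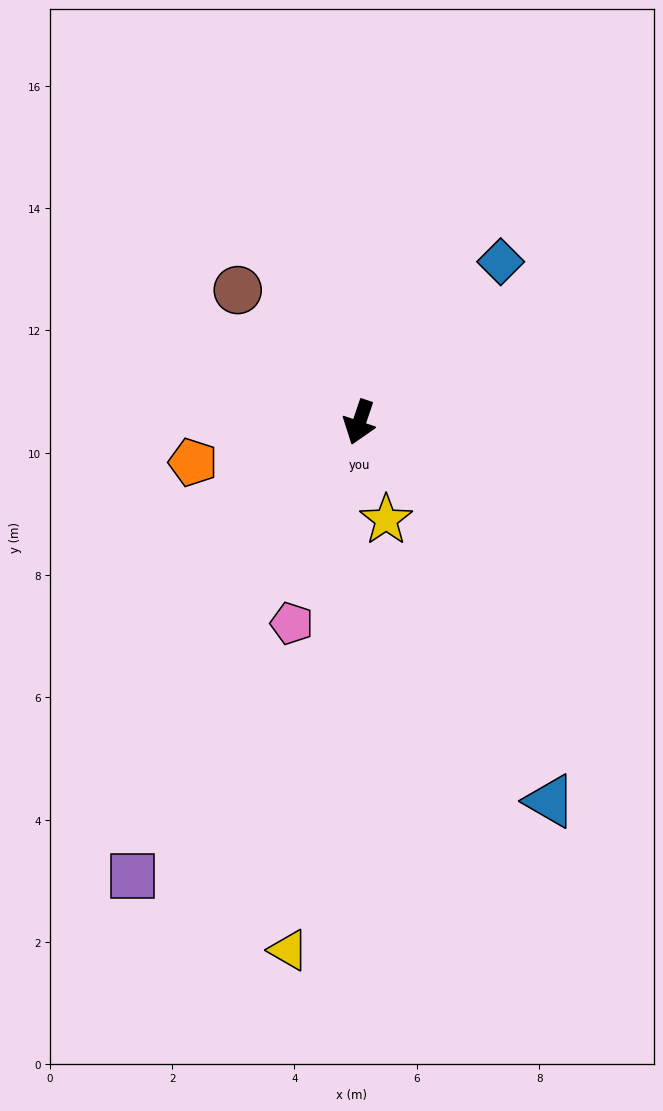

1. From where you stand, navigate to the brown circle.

turn right 119°, forward 2.9 m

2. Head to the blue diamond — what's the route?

turn left 157°, forward 3.5 m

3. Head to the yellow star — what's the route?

turn left 34°, forward 1.7 m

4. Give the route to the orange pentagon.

turn right 58°, forward 2.8 m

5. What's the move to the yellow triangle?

turn left 11°, forward 8.7 m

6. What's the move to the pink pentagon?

forward 3.5 m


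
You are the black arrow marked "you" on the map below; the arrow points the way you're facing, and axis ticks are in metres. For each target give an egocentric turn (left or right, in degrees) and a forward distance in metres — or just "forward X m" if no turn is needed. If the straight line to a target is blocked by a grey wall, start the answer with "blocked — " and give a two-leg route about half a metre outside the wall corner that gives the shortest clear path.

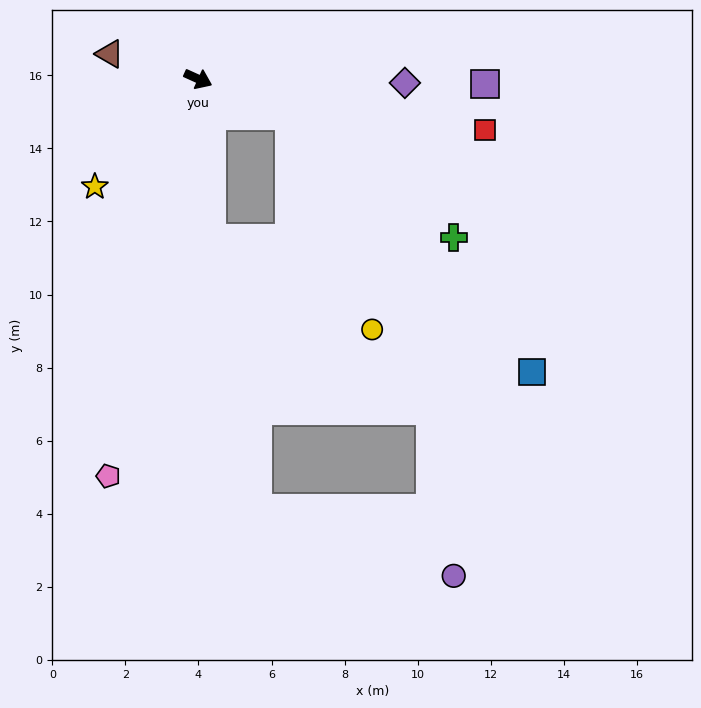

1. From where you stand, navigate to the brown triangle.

turn right 172°, forward 2.5 m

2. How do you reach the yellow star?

turn right 109°, forward 4.1 m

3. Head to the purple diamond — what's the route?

turn left 23°, forward 5.7 m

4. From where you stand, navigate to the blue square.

blocked — turn left 3°, forward 2.7 m, then turn right 25°, forward 9.7 m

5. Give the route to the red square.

turn left 14°, forward 8.0 m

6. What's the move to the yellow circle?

blocked — turn left 3°, forward 2.7 m, then turn right 48°, forward 6.3 m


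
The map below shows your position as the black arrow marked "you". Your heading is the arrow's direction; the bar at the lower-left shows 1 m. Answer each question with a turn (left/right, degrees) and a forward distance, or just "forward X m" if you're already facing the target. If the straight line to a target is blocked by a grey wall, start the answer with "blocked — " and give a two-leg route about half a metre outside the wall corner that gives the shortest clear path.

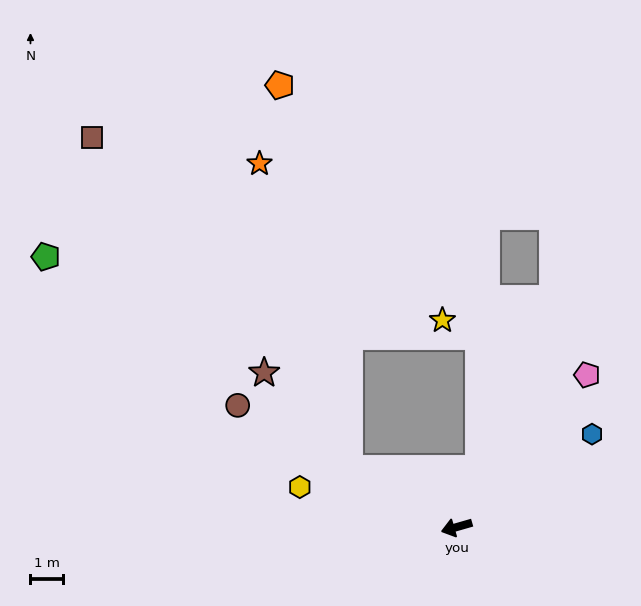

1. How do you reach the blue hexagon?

turn right 162°, forward 5.0 m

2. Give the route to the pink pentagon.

turn right 147°, forward 6.1 m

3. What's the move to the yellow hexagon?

turn right 30°, forward 4.9 m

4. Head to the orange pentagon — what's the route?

blocked — turn right 44°, forward 3.7 m, then turn right 52°, forward 11.9 m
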